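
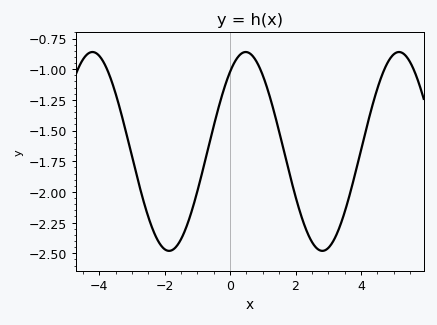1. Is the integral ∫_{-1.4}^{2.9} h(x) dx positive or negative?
negative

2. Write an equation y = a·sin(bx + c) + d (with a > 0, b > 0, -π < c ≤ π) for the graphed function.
y = 0.81sin(1.34x + 0.932) - 1.67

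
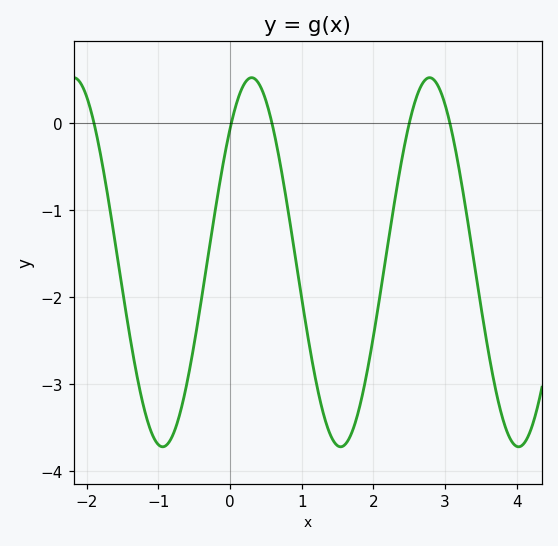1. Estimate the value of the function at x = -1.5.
-1.9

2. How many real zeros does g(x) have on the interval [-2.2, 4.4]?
5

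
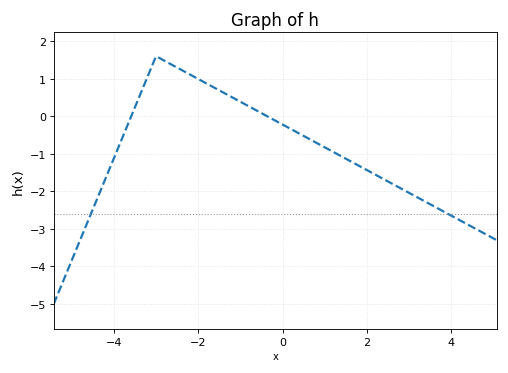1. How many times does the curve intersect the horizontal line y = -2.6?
2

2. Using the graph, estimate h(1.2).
-0.947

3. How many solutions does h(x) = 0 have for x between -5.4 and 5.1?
2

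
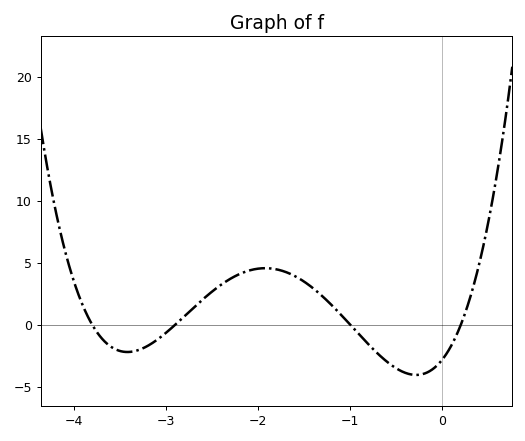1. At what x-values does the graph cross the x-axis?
-3.8, -2.9, -1, 0.2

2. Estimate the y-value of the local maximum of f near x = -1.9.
4.56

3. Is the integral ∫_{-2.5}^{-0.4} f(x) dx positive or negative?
positive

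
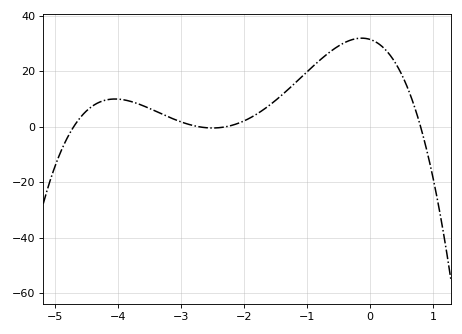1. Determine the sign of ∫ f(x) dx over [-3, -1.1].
positive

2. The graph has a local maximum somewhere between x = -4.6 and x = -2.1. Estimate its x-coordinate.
-4.04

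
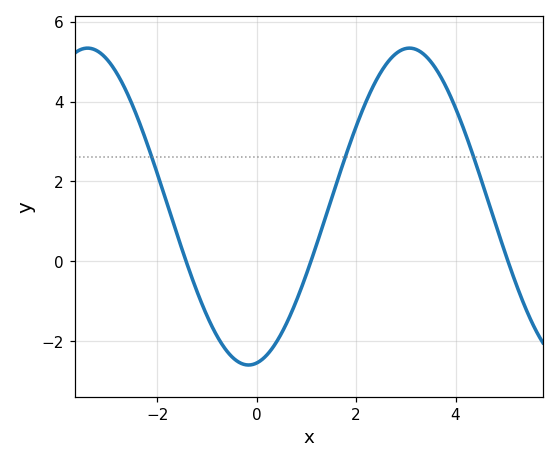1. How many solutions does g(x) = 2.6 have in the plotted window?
3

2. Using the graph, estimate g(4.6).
1.8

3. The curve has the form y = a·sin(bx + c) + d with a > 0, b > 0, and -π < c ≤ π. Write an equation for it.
y = 3.97sin(0.97x - 1.4) + 1.37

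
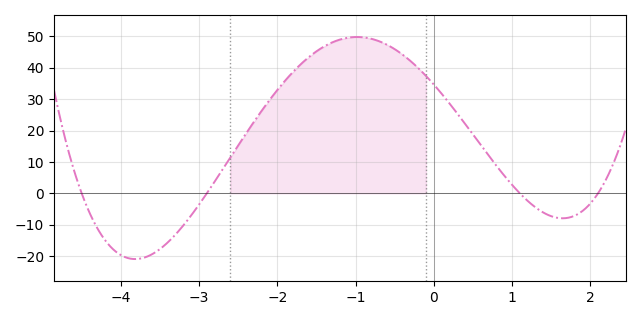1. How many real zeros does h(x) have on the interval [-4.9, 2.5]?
4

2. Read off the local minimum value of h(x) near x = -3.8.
-21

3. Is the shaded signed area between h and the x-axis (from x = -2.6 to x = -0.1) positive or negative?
positive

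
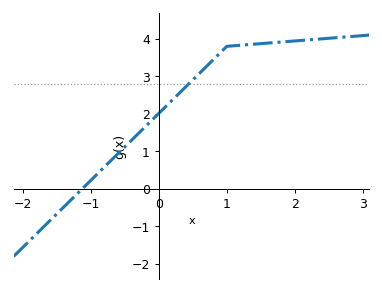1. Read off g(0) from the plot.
2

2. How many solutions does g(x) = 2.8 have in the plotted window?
1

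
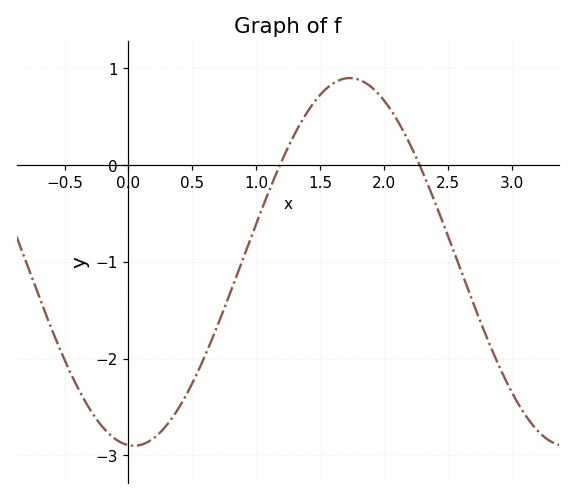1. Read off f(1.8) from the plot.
0.885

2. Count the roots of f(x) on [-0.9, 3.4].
2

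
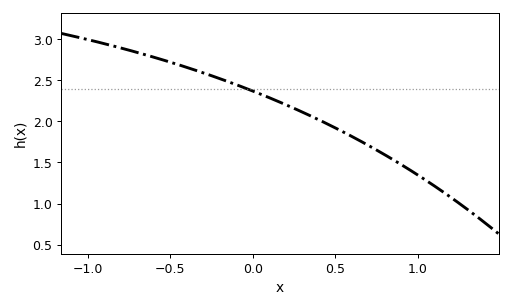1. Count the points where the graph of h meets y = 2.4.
1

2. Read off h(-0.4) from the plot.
2.66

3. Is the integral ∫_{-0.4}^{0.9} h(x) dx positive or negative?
positive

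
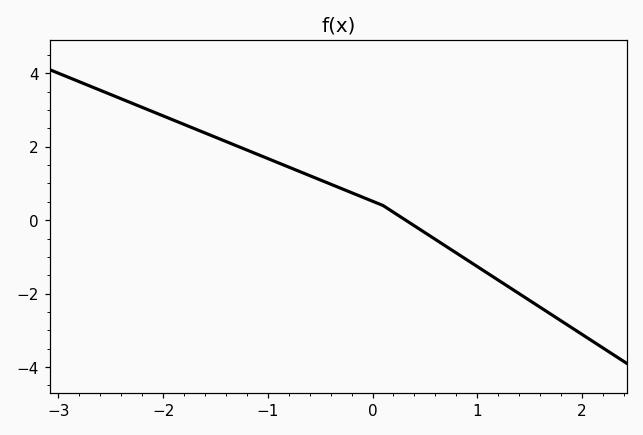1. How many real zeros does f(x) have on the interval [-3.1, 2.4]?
1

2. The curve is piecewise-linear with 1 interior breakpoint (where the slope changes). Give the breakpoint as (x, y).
(0.1, 0.4)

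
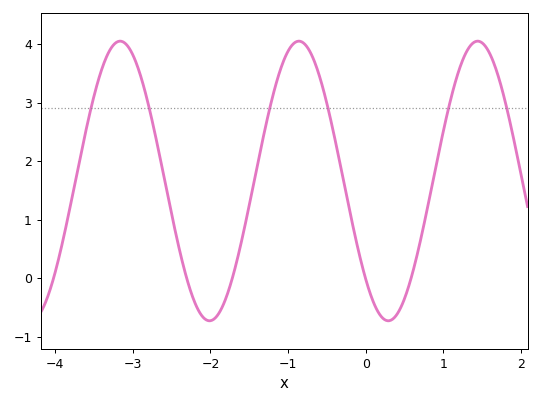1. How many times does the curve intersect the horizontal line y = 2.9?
6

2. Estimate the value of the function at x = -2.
-0.729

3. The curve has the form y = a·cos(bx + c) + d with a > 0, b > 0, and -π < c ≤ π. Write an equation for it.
y = 2.39cos(2.73x + 2.35) + 1.66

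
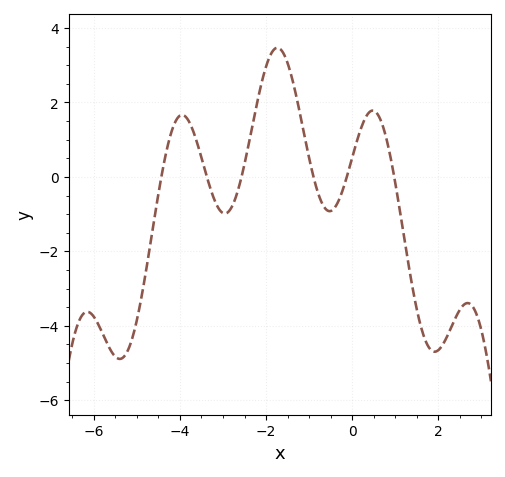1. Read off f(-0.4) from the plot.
-0.816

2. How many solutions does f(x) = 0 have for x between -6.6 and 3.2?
6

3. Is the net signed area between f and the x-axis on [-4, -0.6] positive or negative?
positive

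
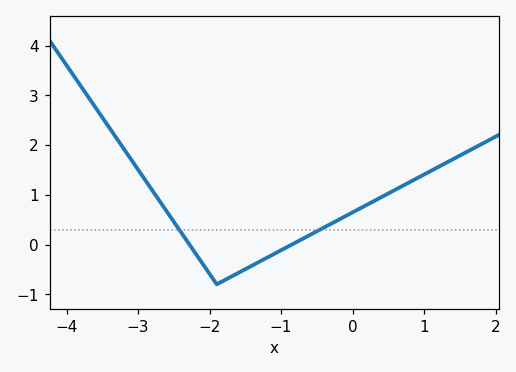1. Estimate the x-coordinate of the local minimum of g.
-1.9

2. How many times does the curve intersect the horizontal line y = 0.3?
2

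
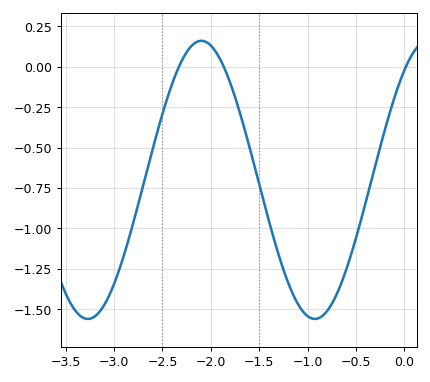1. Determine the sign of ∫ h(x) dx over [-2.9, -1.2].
negative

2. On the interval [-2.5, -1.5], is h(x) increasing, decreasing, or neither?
neither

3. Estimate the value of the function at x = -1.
-1.54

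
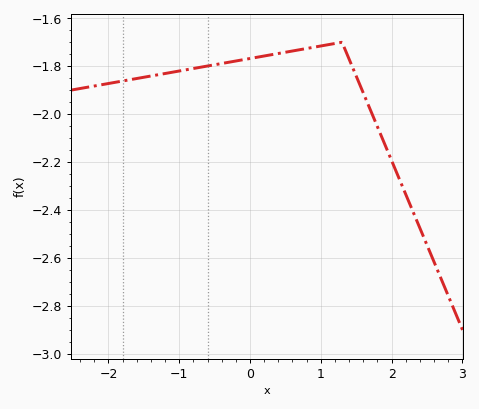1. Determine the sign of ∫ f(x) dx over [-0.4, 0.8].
negative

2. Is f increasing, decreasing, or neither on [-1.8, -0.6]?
increasing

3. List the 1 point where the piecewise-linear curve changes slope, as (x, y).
(1.3, -1.7)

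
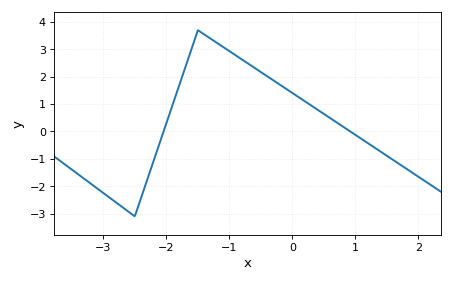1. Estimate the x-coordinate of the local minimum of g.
-2.5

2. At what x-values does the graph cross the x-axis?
-2.04, 0.92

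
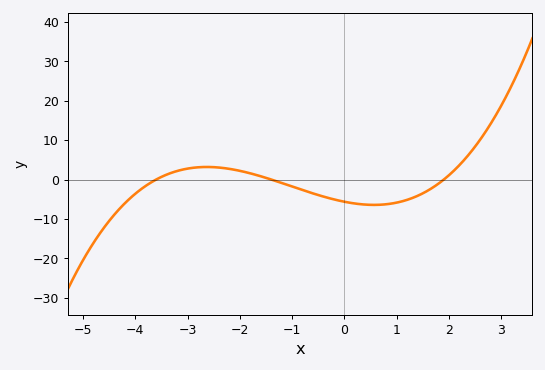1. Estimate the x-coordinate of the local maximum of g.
-2.63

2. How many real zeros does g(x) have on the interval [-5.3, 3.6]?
3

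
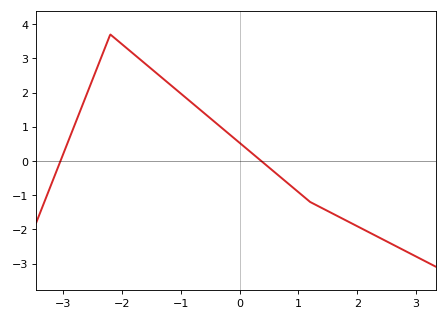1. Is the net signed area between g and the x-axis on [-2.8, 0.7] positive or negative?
positive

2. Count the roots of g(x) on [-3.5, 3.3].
2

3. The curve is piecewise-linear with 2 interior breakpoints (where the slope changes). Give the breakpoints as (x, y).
(-2.2, 3.7); (1.2, -1.2)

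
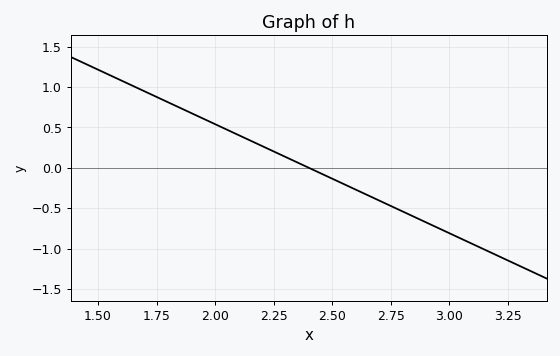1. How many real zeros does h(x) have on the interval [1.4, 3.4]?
1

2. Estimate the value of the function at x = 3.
-0.81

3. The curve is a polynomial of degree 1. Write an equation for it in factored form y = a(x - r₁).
y = -1.35(x - 2.4)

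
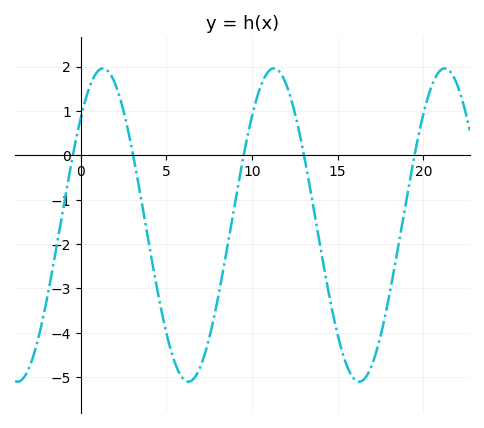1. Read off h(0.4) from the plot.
1.4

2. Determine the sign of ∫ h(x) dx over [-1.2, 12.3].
negative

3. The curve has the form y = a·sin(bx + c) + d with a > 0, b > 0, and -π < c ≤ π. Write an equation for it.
y = 3.53sin(0.63x + 0.75) - 1.57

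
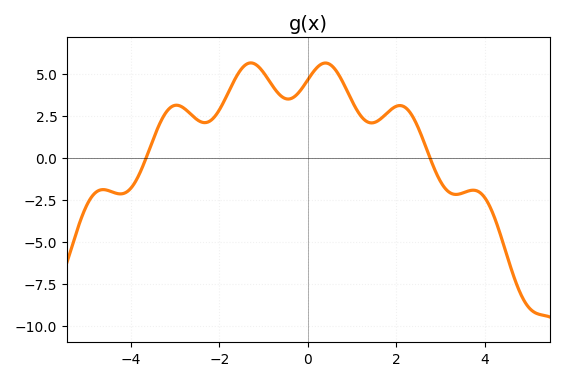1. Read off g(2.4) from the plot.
2.3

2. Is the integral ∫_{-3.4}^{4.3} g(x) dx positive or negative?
positive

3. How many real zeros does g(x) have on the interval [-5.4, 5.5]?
2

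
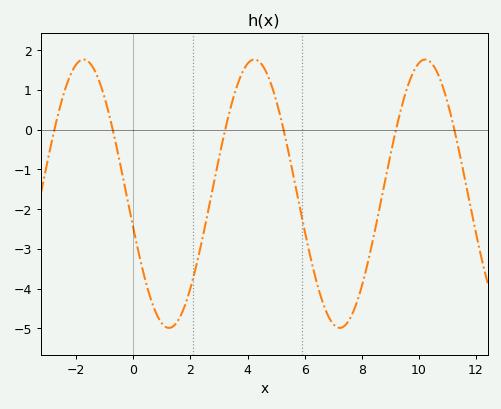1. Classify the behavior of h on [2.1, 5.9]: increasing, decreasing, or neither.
neither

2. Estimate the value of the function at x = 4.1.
1.7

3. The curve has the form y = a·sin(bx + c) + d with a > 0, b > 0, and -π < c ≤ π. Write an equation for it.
y = 3.38sin(1.1x - 2.9) - 1.61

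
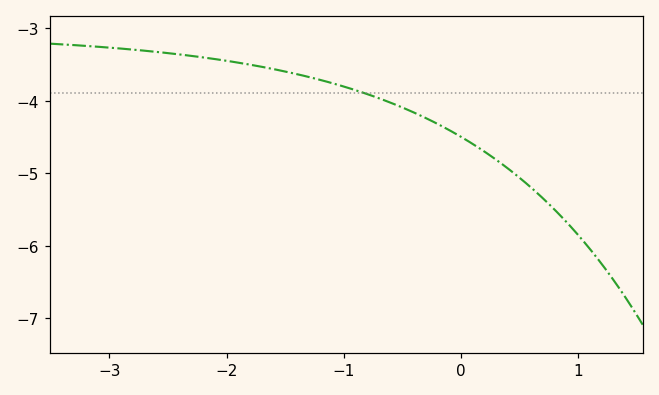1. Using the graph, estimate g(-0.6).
-4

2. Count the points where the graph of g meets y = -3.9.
1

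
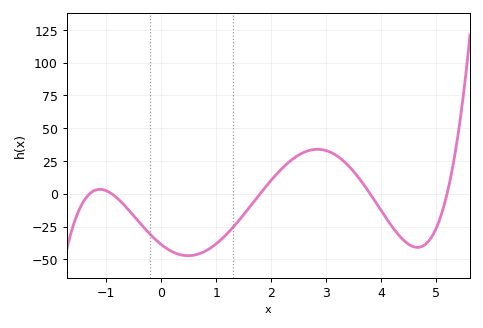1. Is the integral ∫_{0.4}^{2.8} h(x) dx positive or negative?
negative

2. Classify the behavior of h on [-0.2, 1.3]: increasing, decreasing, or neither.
neither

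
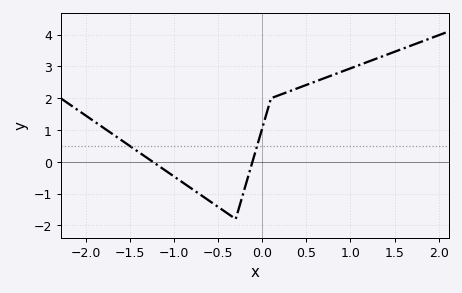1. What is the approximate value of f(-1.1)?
-0.3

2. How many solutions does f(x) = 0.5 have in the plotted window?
2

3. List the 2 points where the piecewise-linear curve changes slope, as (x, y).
(-0.3, -1.8); (0.1, 2)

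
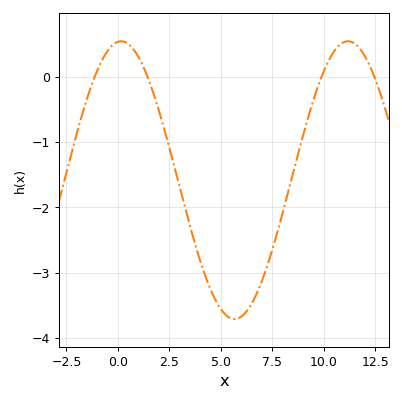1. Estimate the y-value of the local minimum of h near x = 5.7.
-3.7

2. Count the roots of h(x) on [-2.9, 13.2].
4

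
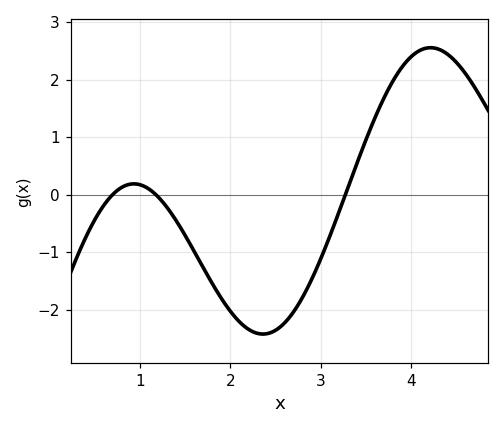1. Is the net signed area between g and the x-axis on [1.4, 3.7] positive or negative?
negative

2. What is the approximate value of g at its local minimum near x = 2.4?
-2.4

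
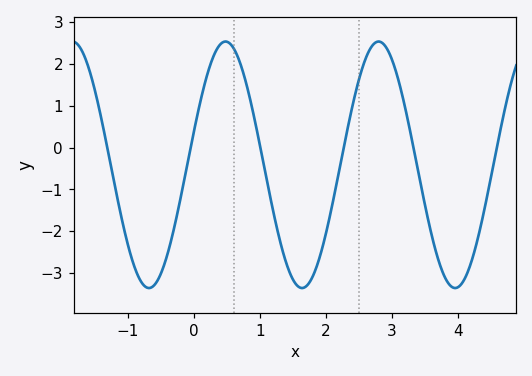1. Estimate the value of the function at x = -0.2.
-1.18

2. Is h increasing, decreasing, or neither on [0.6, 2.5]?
neither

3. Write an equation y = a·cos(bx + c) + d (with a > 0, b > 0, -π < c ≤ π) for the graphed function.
y = 2.95cos(2.71x - 1.29) - 0.41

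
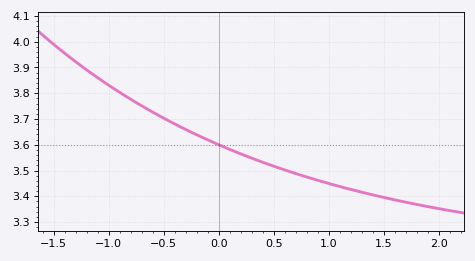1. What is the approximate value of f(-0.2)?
3.64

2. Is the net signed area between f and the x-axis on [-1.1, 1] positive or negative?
positive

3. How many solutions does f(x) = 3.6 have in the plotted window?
1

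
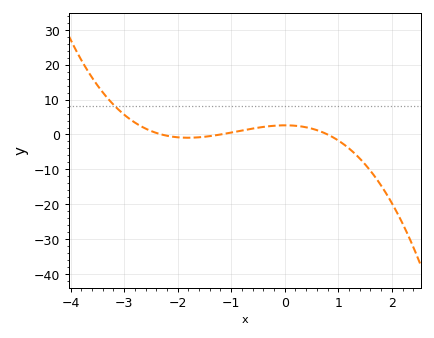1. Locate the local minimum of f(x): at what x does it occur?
-1.8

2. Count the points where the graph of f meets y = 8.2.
1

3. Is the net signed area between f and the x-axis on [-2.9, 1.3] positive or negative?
positive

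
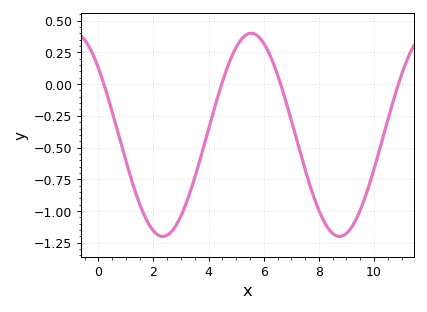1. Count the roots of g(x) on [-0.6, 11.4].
4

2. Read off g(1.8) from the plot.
-1.1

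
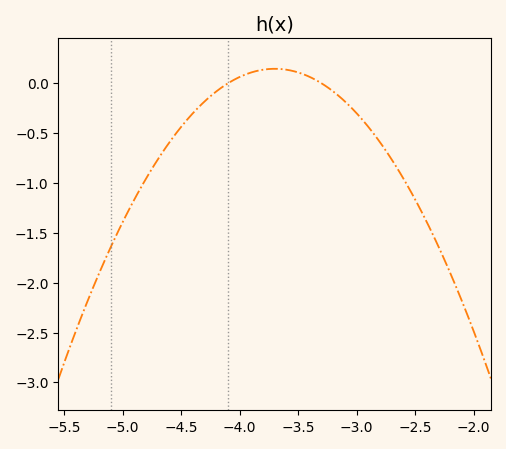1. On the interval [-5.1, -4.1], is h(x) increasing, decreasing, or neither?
increasing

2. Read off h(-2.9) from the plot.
-0.437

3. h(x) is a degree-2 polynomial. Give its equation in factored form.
y = -0.91(x + 4.1)(x + 3.3)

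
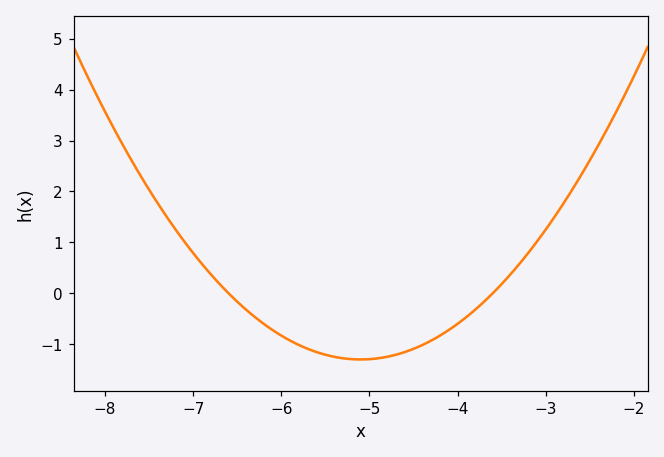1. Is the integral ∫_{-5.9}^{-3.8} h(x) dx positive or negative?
negative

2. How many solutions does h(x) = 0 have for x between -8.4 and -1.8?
2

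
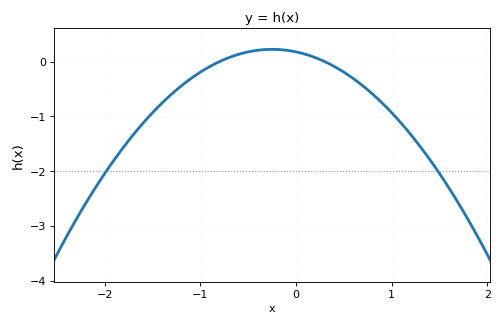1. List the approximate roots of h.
-0.8, 0.3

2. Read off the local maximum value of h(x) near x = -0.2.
0.2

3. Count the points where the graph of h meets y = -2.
2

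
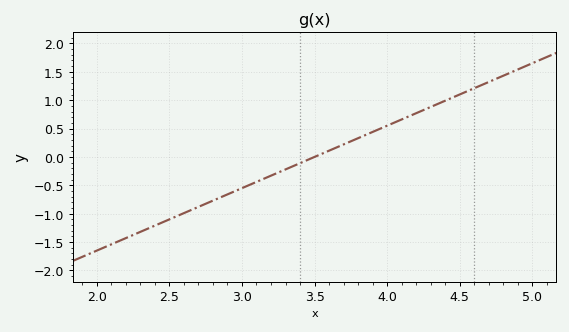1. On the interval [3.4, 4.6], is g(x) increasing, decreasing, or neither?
increasing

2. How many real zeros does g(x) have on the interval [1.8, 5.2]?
1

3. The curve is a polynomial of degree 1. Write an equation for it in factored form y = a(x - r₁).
y = 1.1(x - 3.5)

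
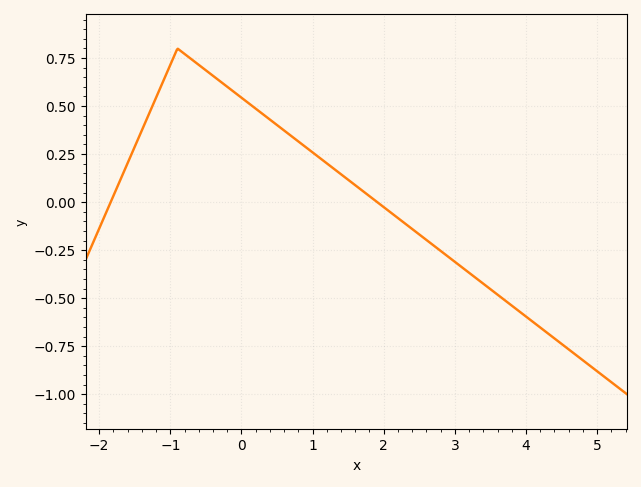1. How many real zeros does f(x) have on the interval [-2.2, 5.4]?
2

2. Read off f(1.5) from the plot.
0.116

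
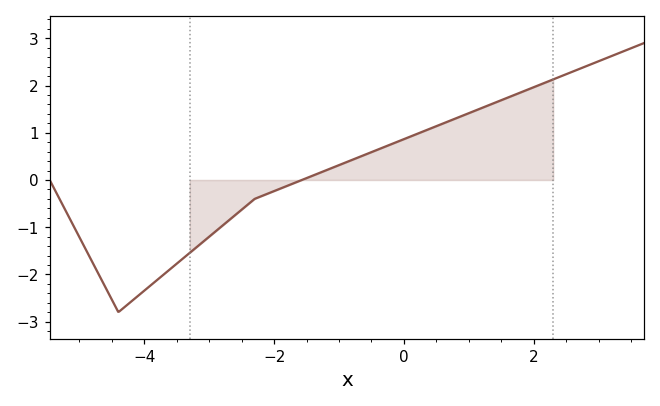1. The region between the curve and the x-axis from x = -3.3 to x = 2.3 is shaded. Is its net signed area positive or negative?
positive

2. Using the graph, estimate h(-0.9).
0.4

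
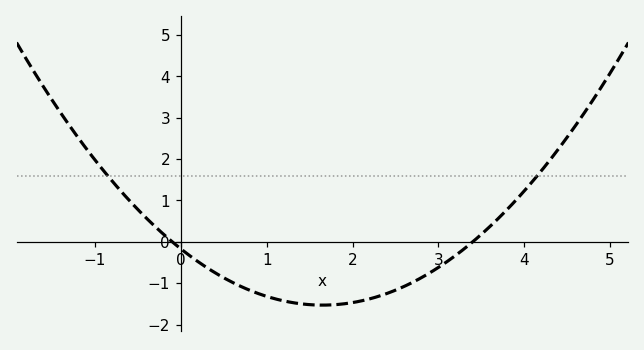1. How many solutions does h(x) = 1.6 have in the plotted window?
2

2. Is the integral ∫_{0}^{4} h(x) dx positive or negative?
negative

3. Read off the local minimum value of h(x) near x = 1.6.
-1.5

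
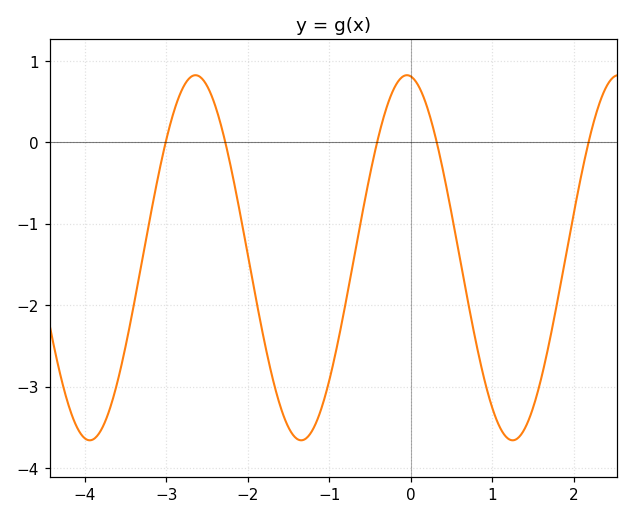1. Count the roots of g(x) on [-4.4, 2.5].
5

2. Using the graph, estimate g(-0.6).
-0.912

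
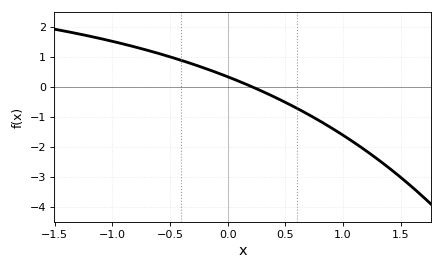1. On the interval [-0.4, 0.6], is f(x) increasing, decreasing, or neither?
decreasing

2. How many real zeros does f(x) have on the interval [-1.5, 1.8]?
1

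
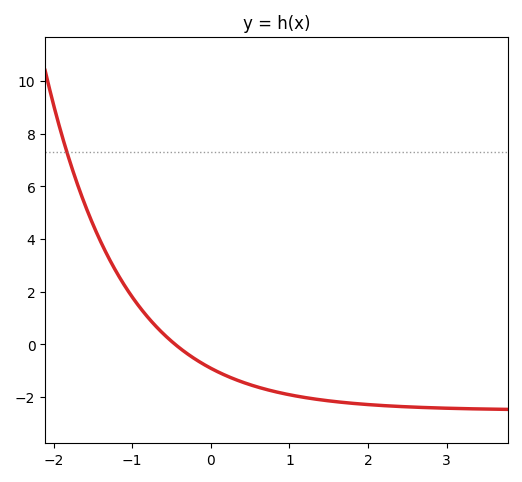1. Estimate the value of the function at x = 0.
-0.91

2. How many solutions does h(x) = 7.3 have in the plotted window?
1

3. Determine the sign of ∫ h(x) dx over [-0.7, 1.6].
negative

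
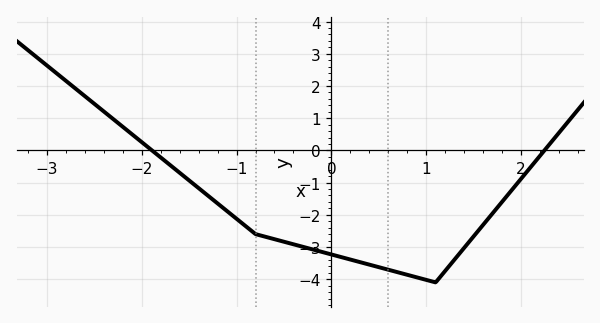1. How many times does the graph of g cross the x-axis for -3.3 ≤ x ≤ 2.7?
2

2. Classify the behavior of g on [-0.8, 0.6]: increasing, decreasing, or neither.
decreasing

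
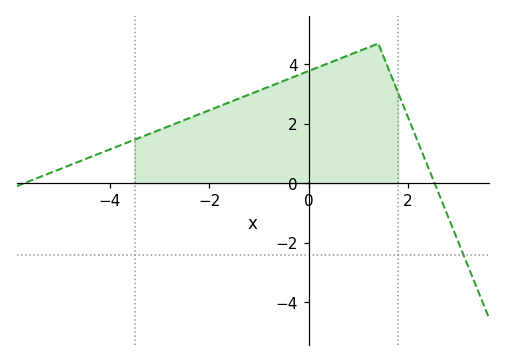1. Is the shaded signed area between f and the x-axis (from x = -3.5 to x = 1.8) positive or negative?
positive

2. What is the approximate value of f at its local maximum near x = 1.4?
4.6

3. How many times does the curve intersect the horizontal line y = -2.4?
1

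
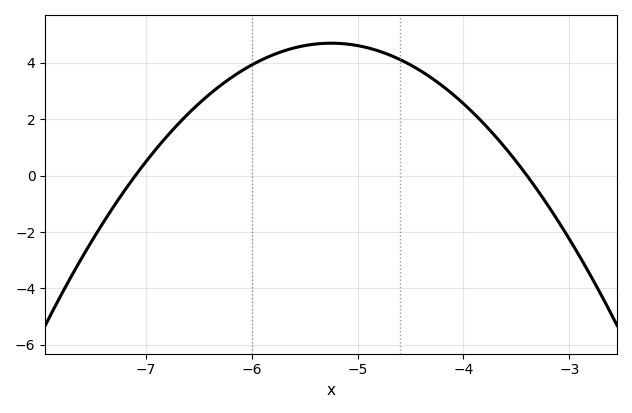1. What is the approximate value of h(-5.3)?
4.6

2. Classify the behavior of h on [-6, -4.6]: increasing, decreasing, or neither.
neither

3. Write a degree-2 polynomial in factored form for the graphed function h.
y = -1.37(x + 7.1)(x + 3.4)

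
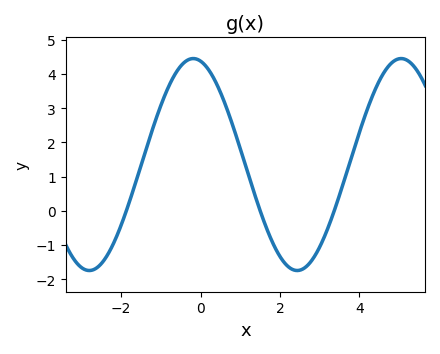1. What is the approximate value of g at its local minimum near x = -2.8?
-1.7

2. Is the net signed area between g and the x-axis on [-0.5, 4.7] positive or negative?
positive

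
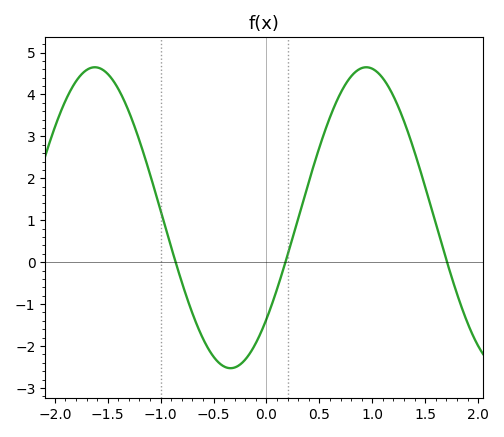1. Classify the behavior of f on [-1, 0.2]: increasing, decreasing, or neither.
neither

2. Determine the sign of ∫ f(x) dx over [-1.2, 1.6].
positive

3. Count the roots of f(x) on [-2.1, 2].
3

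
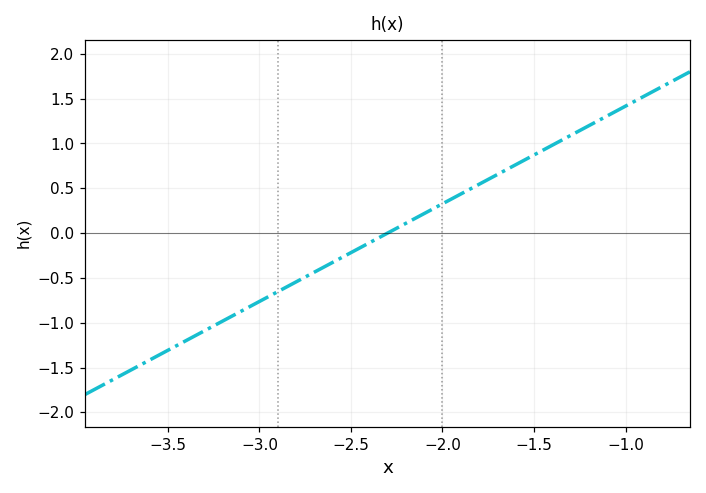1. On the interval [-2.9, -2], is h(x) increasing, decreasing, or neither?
increasing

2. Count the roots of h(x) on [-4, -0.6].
1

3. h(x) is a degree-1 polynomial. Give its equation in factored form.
y = 1.09(x + 2.3)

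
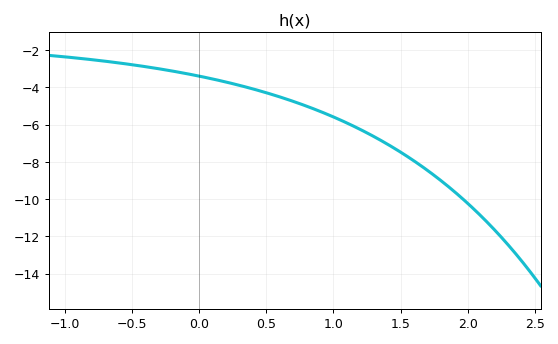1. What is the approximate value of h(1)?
-5.6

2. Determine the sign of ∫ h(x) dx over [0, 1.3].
negative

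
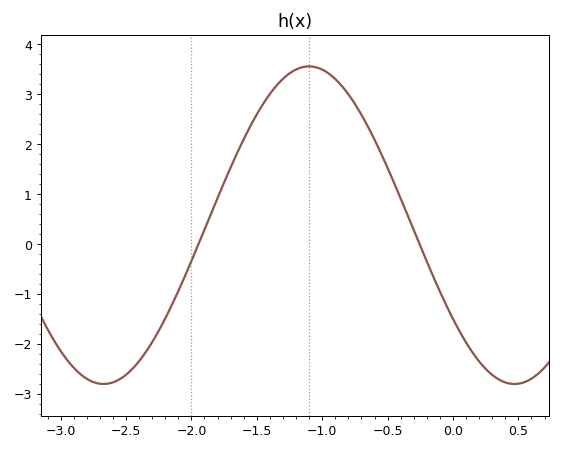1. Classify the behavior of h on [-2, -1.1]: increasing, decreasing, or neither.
increasing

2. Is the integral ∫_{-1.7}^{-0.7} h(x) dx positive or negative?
positive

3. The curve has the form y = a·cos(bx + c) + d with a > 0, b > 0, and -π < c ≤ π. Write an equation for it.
y = 3.18cos(2x + 2.2) + 0.38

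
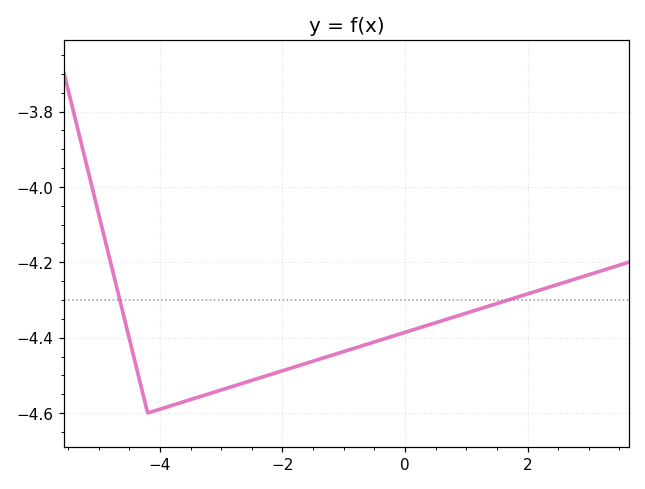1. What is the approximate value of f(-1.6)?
-4.46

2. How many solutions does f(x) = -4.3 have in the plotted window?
2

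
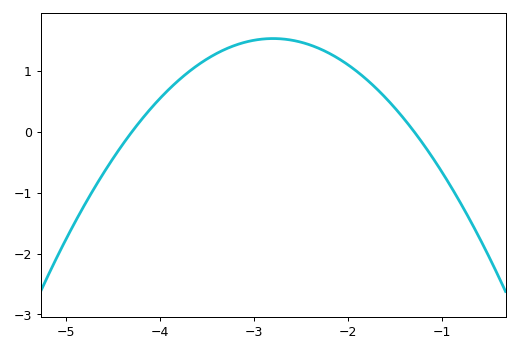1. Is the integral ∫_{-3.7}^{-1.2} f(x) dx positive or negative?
positive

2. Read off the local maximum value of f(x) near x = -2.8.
1.5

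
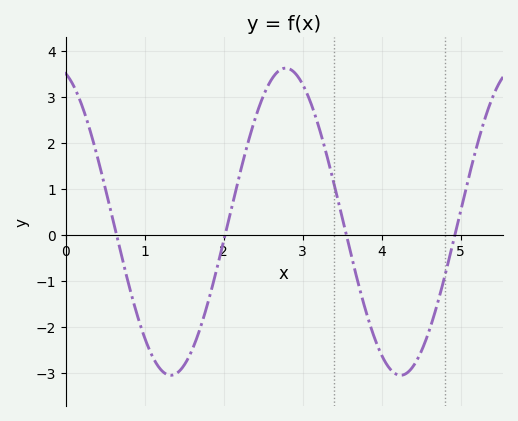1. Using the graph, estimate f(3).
3.26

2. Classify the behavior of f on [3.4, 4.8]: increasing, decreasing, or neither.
neither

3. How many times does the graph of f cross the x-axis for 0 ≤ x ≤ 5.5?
4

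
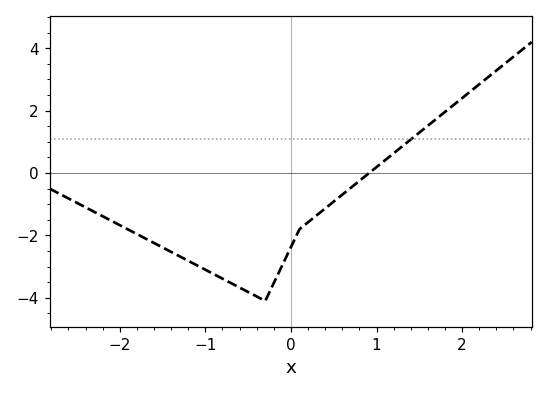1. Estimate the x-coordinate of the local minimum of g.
-0.3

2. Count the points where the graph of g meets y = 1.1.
1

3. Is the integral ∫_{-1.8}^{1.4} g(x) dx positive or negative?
negative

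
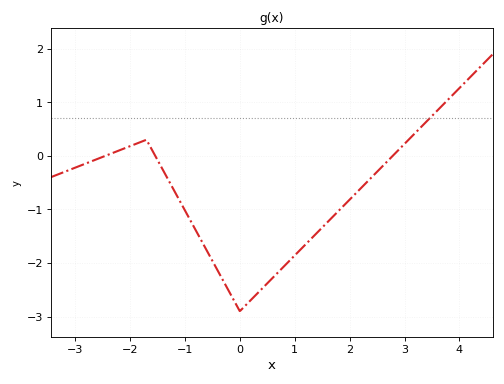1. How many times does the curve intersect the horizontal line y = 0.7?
1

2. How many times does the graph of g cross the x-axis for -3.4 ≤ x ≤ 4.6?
3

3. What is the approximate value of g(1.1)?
-1.8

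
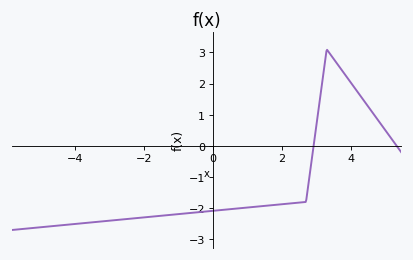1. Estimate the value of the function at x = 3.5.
2.79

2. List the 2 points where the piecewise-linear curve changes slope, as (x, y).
(2.7, -1.8); (3.3, 3.1)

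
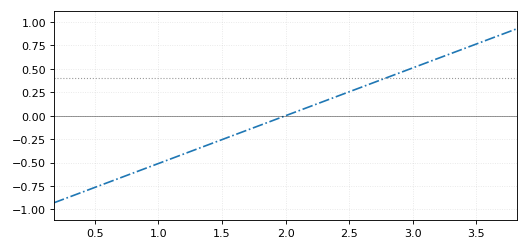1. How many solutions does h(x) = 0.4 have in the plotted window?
1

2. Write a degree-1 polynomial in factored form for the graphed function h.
y = 0.51(x - 2)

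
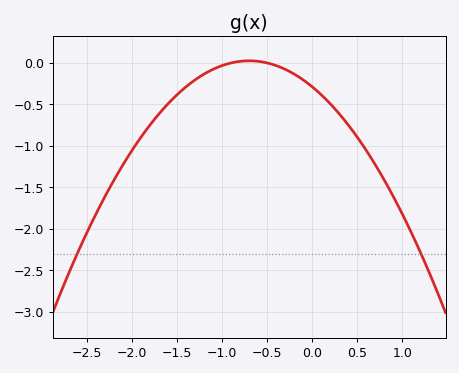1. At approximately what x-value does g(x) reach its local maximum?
-0.7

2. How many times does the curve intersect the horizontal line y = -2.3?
2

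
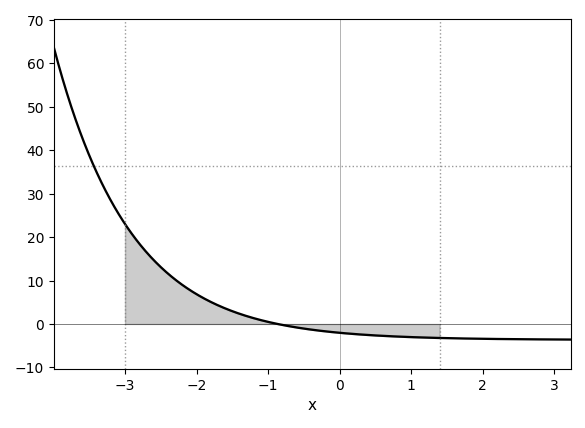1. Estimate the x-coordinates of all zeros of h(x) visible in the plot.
-0.9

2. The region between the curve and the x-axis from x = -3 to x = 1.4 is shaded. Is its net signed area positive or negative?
positive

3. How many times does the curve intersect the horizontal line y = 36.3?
1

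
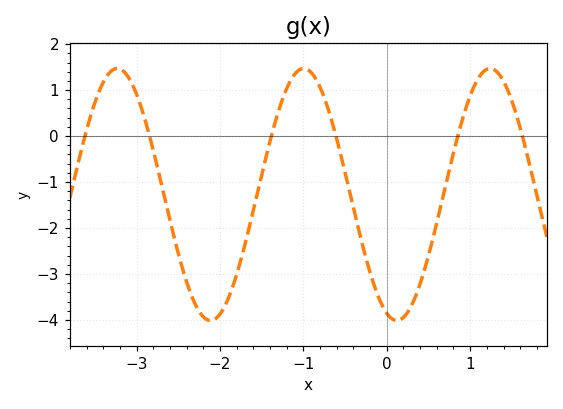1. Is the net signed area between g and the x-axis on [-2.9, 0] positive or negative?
negative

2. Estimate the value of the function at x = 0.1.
-4.01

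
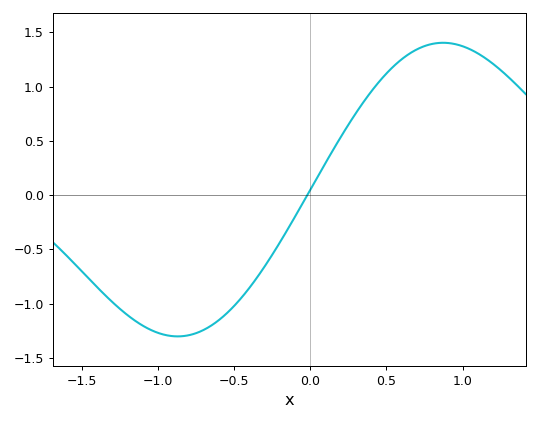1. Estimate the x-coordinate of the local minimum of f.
-0.873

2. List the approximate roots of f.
-0.021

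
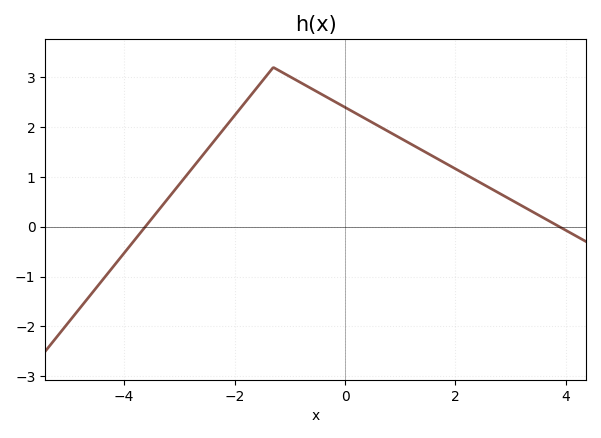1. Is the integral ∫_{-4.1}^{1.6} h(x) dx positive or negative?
positive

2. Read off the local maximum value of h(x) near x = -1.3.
3.2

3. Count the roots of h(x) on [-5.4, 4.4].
2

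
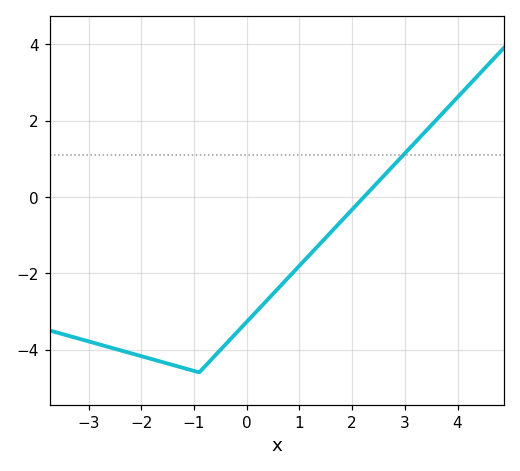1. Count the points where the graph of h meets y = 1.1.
1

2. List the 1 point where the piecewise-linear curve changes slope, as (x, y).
(-0.9, -4.6)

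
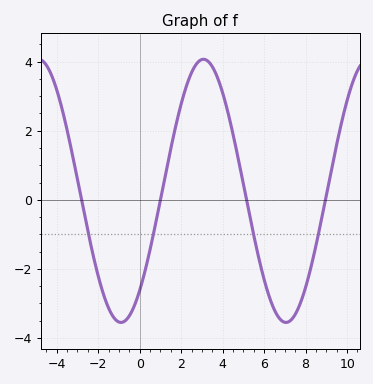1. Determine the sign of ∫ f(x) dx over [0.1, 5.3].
positive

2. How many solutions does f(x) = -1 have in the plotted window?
4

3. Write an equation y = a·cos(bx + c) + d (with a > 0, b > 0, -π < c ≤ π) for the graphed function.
y = 3.81cos(0.79x - 2.43) + 0.26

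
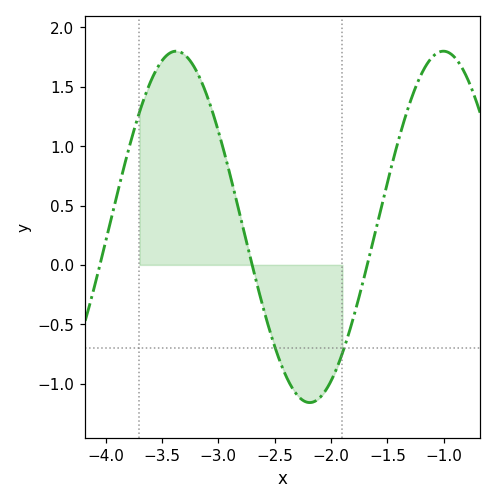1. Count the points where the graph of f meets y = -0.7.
2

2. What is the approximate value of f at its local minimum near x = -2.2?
-1.15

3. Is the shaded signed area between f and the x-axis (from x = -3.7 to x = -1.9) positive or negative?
positive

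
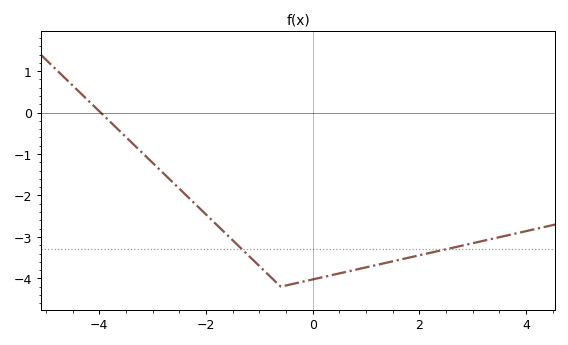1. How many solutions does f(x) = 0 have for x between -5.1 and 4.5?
1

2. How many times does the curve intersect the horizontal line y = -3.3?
2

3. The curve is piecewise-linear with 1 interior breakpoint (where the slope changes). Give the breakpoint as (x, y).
(-0.6, -4.2)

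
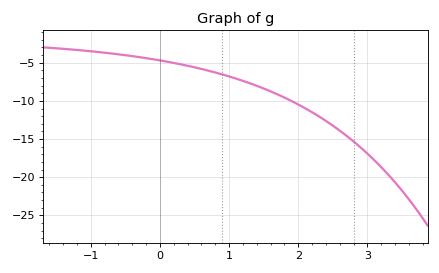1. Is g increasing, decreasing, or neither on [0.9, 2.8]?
decreasing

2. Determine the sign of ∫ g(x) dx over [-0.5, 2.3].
negative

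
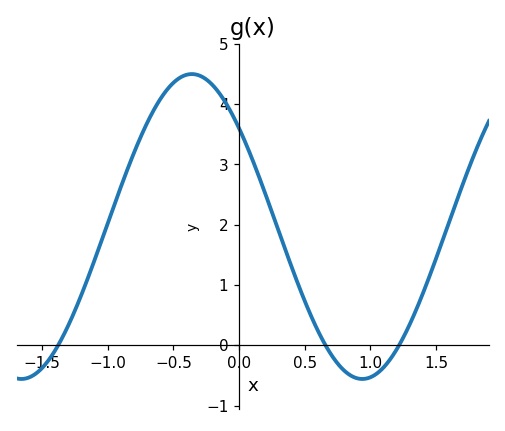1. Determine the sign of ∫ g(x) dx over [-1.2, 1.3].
positive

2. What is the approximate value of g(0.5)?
0.7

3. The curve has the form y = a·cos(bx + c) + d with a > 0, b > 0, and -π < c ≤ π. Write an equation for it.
y = 2.53cos(2.4x + 0.87) + 1.97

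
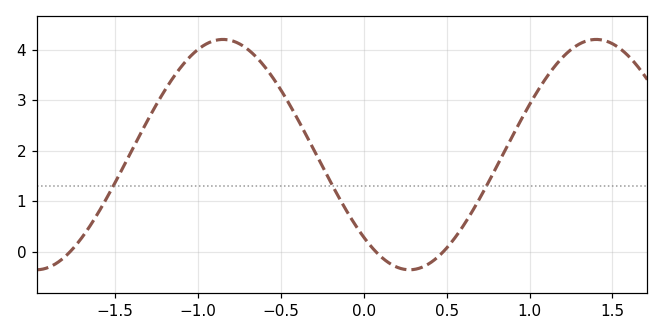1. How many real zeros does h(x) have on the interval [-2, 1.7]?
3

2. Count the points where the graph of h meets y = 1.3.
3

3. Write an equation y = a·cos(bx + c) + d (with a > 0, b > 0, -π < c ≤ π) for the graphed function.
y = 2.28cos(2.79x + 2.37) + 1.92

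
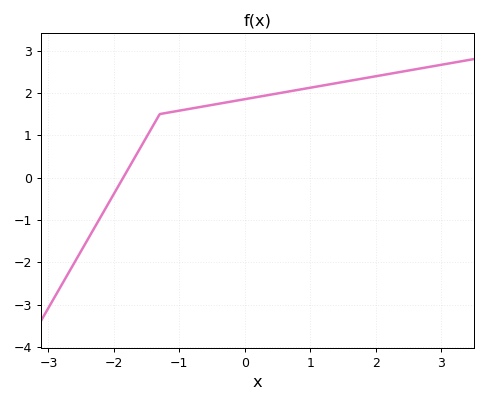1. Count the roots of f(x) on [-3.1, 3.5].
1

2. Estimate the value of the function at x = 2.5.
2.53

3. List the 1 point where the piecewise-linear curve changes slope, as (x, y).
(-1.3, 1.5)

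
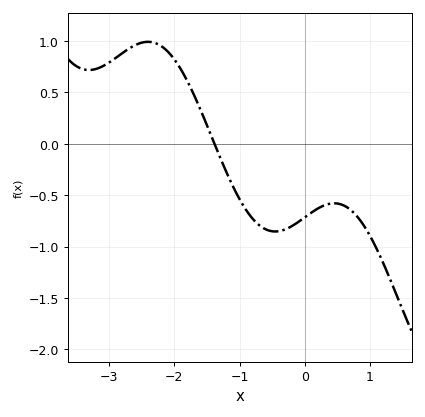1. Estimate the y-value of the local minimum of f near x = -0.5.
-0.85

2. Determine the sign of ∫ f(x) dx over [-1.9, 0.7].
negative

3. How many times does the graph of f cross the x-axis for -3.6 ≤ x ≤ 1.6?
1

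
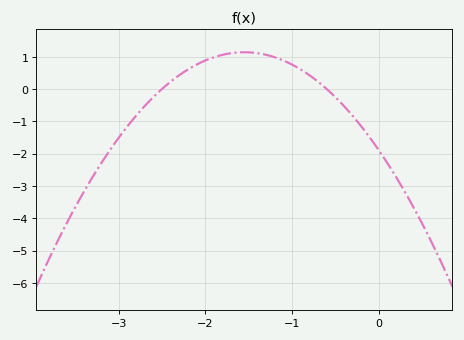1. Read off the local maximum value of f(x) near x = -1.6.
1.14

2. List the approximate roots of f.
-2.5, -0.6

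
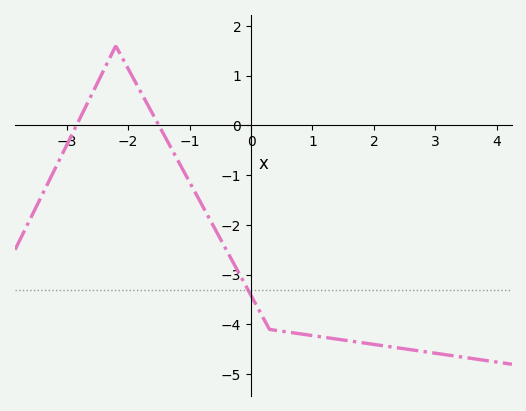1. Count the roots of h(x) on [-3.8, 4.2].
2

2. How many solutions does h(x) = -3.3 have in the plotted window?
1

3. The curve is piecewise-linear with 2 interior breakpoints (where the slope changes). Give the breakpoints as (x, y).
(-2.2, 1.6); (0.3, -4.1)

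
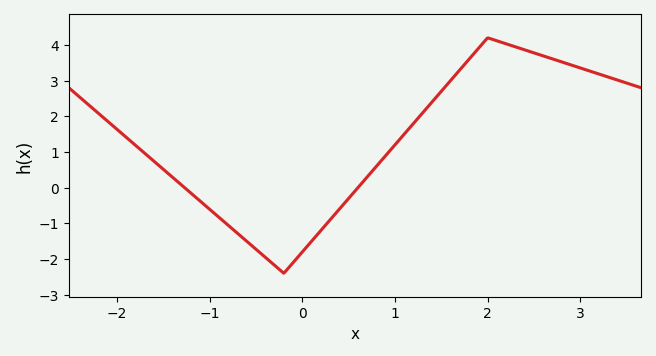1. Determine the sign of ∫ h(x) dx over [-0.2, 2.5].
positive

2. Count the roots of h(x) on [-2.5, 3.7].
2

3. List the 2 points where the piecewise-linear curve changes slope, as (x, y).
(-0.2, -2.4); (2, 4.2)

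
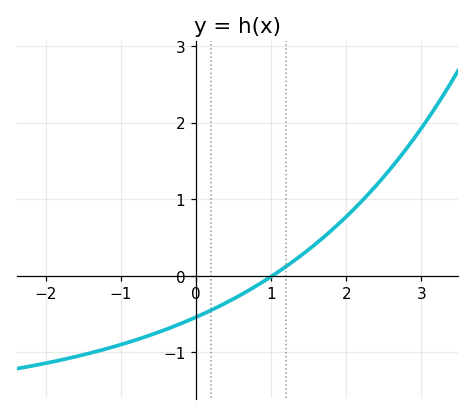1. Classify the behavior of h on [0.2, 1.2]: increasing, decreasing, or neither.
increasing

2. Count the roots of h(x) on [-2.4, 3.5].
1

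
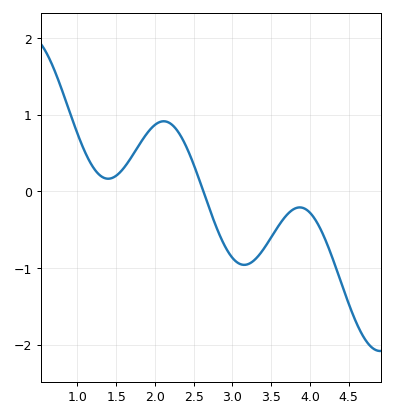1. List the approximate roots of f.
2.63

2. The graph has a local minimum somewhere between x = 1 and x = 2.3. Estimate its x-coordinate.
1.4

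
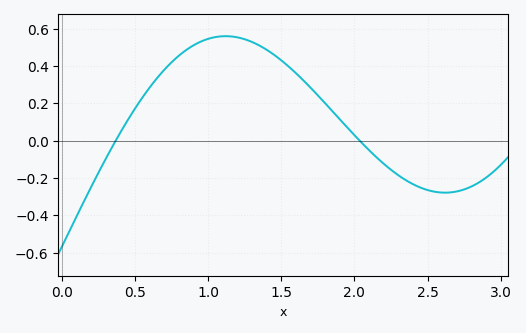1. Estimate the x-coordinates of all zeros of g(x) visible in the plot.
0.369, 2.04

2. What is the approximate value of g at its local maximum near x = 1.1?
0.56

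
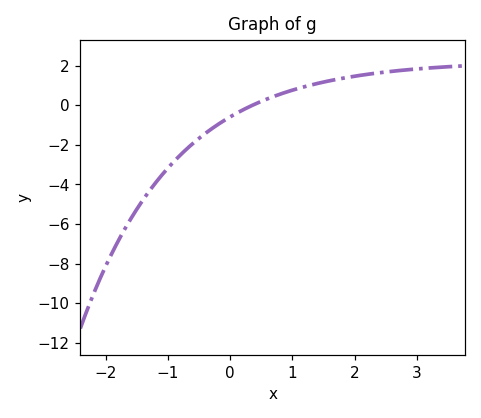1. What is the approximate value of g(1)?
0.8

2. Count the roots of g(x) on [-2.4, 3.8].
1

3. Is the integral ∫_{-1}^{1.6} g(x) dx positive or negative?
negative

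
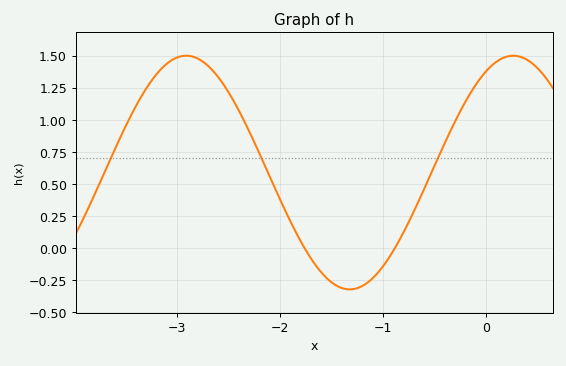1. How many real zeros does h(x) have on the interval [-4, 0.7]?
2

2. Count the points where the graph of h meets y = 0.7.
3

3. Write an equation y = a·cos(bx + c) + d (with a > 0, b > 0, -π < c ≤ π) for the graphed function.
y = 0.91cos(1.98x - 0.52) + 0.59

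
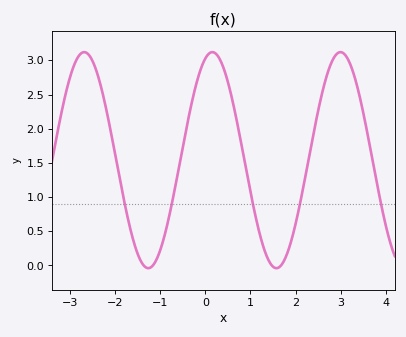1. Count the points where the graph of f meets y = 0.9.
5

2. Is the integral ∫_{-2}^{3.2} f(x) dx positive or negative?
positive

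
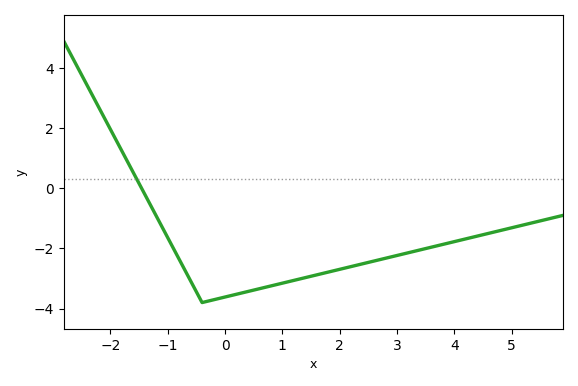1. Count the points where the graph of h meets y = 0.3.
1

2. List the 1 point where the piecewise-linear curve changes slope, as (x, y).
(-0.4, -3.8)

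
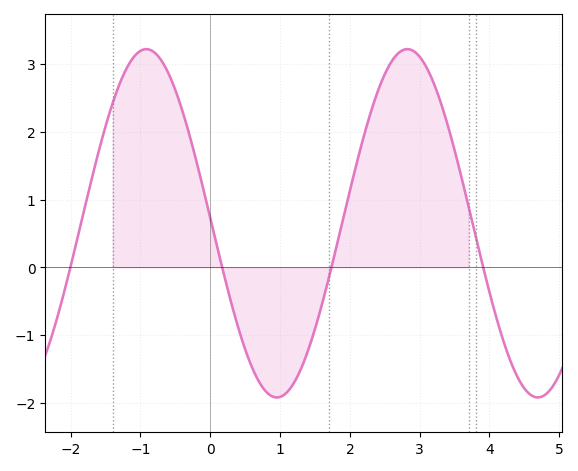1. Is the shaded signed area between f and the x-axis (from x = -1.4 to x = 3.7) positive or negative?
positive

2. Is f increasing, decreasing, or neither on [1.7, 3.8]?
neither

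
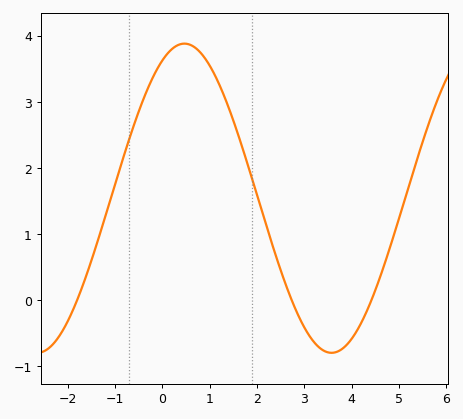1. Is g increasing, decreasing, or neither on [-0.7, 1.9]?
neither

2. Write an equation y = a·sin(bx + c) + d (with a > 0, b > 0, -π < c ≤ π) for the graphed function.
y = 2.34sin(1x + 1.1) + 1.54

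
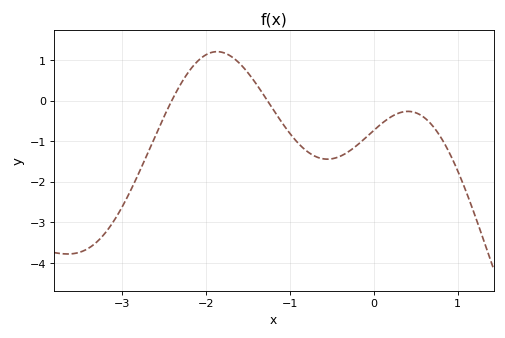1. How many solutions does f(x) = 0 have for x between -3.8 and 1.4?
2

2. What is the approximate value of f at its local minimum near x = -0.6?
-1.4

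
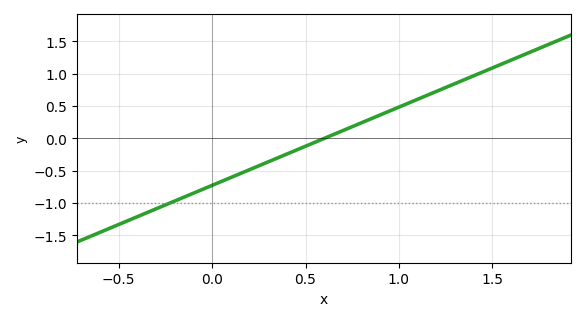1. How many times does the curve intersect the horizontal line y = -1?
1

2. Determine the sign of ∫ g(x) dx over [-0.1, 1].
negative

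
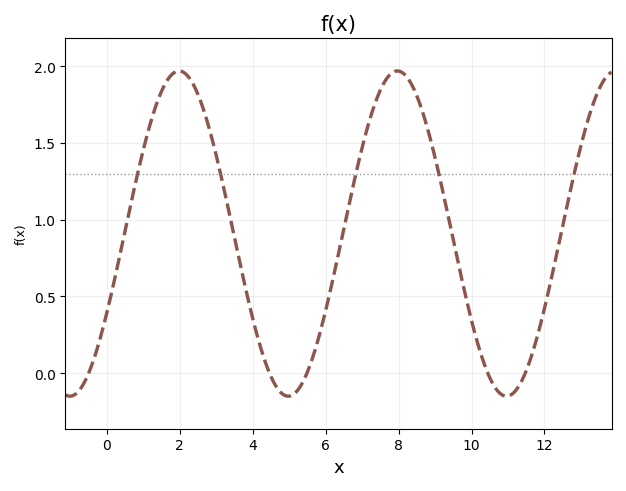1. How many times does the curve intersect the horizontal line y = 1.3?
5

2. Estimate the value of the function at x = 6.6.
1.05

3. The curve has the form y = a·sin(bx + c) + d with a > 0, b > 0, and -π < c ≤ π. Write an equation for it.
y = 1.06sin(1.05x - 0.512) + 0.91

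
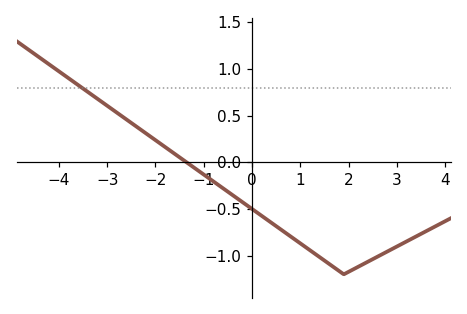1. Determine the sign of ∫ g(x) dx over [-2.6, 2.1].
negative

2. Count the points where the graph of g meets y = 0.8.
1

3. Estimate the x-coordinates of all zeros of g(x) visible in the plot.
-1.4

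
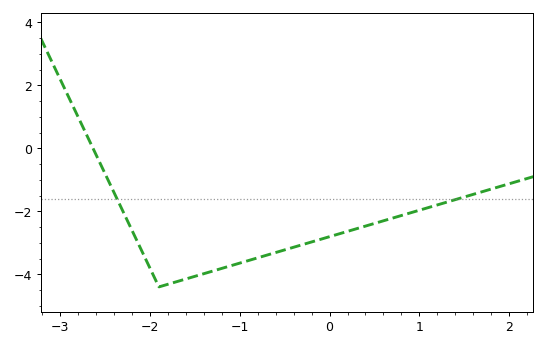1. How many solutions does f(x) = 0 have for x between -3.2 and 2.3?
1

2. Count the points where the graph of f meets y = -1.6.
2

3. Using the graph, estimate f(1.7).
-1.38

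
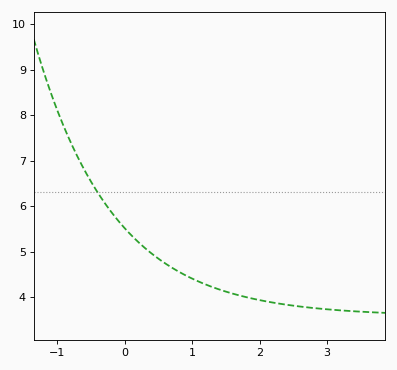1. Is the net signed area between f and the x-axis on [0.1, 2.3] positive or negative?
positive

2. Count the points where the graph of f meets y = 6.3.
1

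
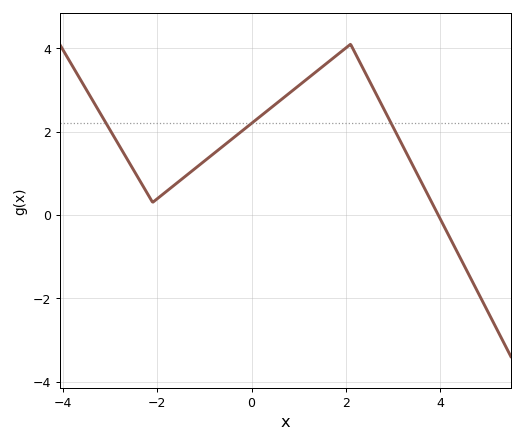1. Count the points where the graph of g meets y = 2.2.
3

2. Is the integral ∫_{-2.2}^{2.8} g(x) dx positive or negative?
positive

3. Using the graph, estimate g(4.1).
-0.311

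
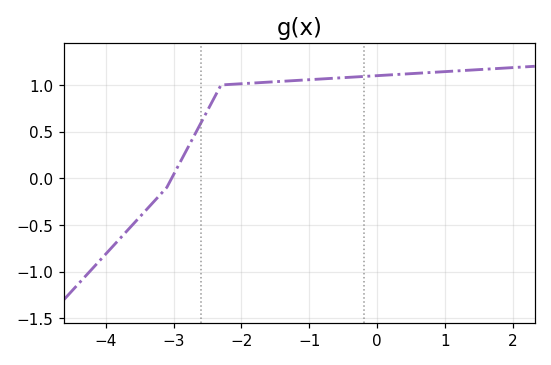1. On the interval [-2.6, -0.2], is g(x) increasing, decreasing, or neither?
increasing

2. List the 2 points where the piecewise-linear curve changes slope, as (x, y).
(-3.1, -0.1); (-2.3, 1)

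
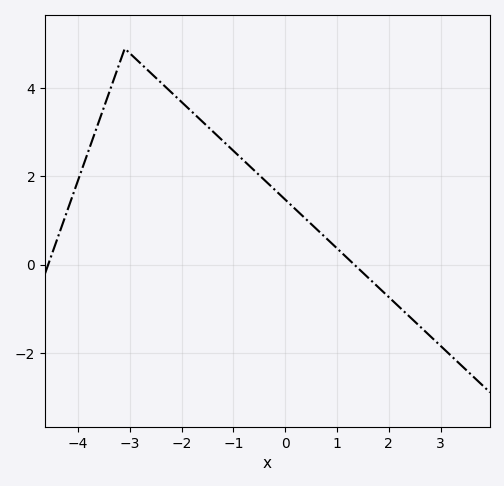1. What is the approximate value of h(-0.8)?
2.36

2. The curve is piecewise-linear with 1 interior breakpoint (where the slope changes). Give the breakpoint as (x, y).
(-3.1, 4.9)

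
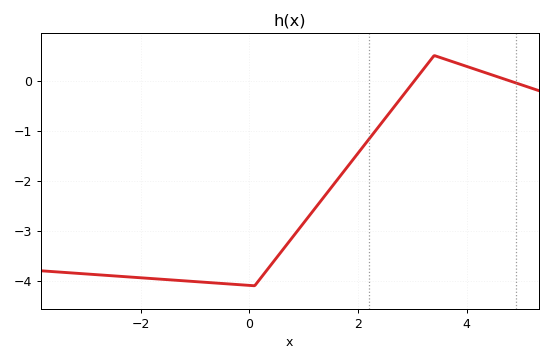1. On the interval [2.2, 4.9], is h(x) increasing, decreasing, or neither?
neither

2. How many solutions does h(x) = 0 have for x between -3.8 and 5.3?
2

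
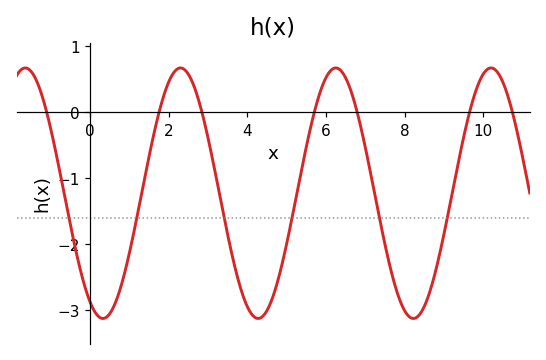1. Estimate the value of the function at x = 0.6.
-2.95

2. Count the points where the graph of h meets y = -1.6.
6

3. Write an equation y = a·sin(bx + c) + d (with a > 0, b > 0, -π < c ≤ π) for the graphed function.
y = 1.9sin(1.59x - 2.08) - 1.23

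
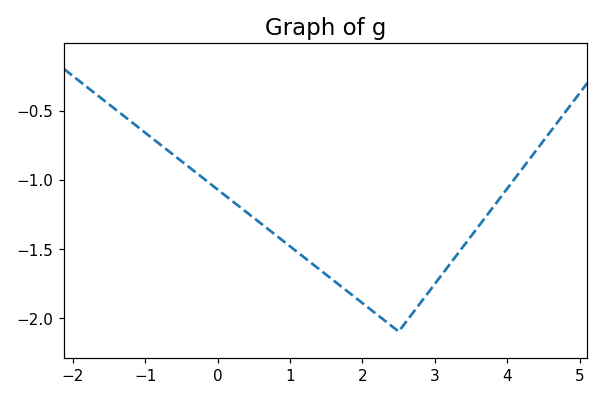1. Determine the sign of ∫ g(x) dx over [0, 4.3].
negative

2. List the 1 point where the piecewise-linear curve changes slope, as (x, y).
(2.5, -2.1)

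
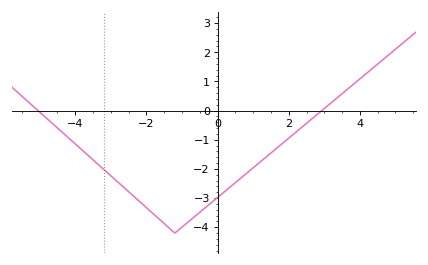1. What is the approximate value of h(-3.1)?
-2.12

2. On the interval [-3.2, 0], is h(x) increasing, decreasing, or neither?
neither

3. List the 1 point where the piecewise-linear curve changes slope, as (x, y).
(-1.2, -4.2)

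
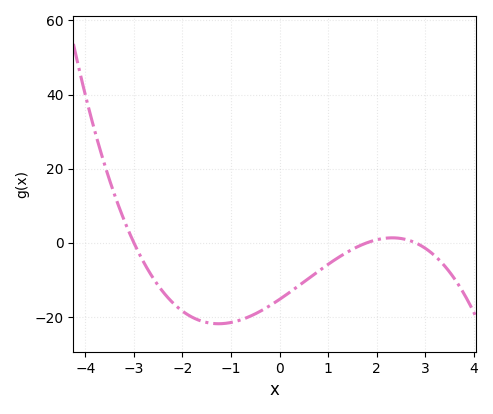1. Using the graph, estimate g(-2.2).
-16.2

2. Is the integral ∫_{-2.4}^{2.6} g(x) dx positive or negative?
negative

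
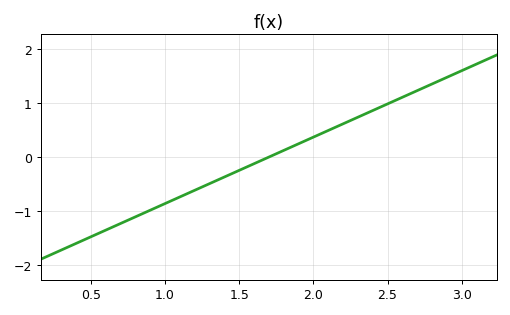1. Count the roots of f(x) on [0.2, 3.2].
1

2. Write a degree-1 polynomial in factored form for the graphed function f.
y = 1.23(x - 1.7)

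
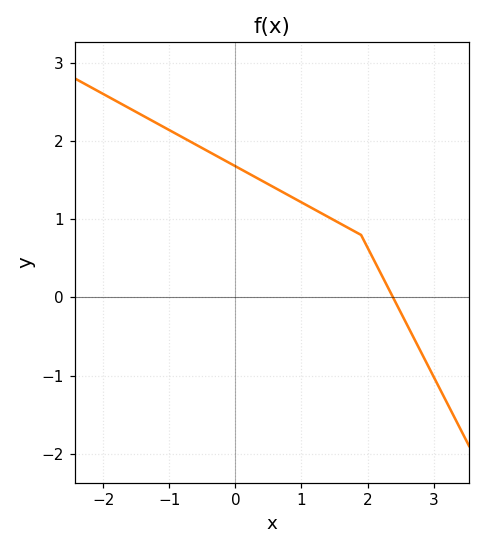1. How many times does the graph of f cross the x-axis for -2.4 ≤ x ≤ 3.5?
1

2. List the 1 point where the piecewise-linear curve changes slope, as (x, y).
(1.9, 0.8)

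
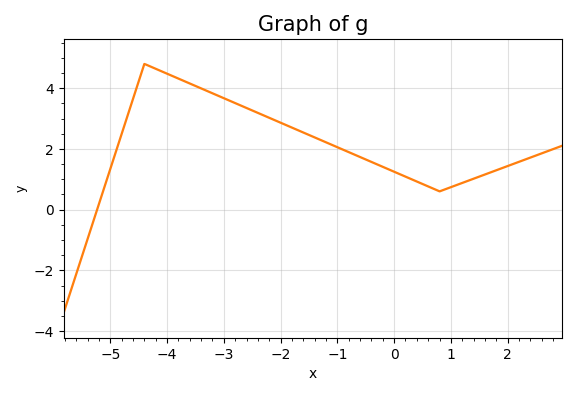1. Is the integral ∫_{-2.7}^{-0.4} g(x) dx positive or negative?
positive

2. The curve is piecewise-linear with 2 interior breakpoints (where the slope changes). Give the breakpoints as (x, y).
(-4.4, 4.8); (0.8, 0.6)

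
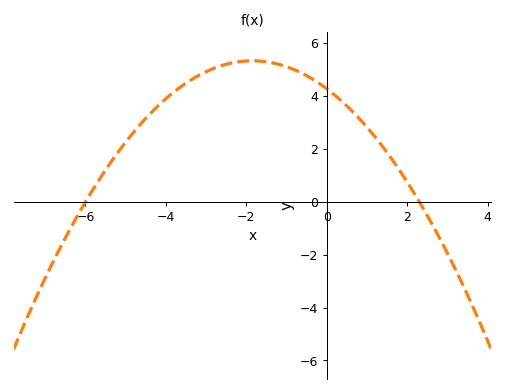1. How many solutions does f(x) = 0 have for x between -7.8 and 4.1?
2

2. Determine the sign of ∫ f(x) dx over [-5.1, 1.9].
positive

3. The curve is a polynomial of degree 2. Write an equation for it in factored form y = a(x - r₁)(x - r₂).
y = -0.31(x + 6)(x - 2.3)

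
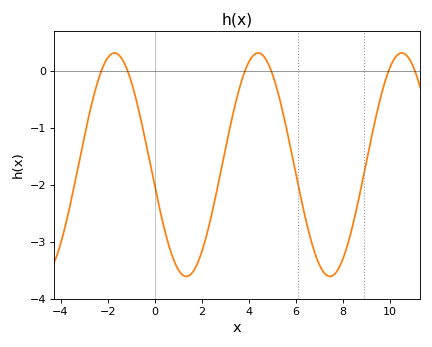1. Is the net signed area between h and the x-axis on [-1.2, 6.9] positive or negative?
negative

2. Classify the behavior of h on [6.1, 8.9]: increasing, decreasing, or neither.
neither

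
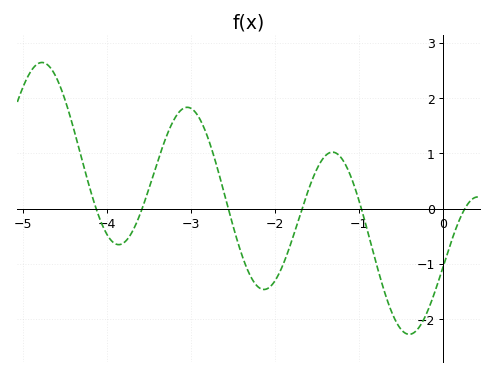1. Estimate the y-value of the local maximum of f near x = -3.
1.83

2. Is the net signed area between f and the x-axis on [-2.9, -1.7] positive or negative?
negative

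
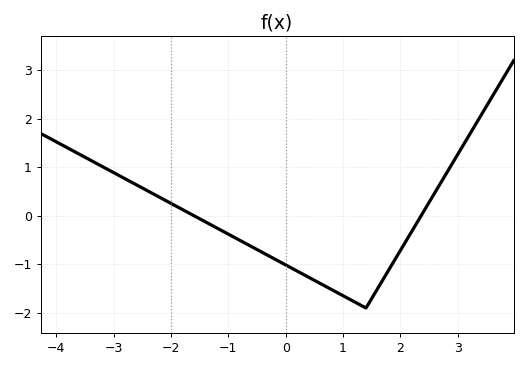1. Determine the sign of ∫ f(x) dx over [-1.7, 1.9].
negative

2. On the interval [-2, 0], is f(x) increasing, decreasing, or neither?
decreasing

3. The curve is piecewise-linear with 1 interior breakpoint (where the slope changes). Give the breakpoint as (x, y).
(1.4, -1.9)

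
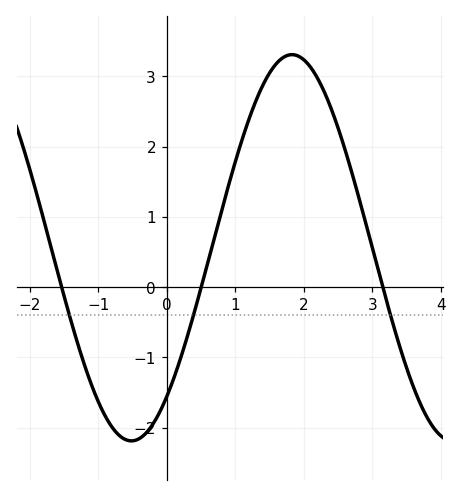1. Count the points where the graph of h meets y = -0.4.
3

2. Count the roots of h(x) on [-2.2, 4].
3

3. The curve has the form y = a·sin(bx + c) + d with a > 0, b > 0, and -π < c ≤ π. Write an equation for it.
y = 2.75sin(1.34x - 0.88) + 0.56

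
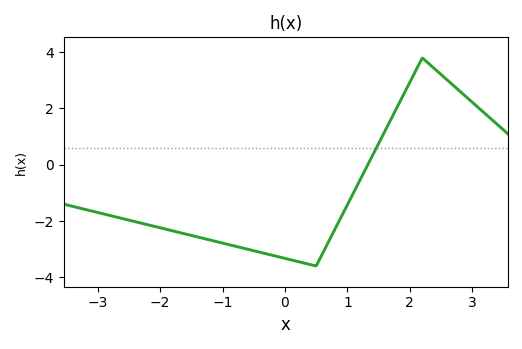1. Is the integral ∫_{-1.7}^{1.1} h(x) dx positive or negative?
negative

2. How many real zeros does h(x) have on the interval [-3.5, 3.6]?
1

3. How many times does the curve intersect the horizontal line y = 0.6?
1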